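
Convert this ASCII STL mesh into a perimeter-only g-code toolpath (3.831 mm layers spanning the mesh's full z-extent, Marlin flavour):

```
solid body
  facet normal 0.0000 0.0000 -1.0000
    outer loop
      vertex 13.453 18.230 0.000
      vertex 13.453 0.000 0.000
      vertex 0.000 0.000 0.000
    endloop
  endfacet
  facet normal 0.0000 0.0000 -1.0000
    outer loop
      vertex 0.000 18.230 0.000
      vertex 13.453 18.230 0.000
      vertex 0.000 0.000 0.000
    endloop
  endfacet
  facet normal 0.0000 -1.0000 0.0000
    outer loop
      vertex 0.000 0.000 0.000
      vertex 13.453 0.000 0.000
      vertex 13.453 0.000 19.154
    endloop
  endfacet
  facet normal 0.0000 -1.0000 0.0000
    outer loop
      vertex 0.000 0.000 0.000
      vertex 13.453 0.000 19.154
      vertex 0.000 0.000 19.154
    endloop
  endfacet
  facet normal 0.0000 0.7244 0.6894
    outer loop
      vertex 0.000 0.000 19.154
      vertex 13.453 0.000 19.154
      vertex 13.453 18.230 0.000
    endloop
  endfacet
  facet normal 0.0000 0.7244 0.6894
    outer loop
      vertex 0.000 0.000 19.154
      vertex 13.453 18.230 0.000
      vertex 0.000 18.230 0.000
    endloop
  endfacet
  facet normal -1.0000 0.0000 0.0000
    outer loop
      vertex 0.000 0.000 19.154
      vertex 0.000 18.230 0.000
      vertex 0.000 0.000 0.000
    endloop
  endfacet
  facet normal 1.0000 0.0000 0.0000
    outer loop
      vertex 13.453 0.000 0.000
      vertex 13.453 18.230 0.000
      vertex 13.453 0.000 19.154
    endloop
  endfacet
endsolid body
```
; perimeter-only toolpath
G21 ; units = mm
G90 ; absolute positioning
G28 ; home
; layer 1
G0 Z3.831
G0 X0.000 Y0.000
G1 X13.453 Y0.000
G1 X13.453 Y14.584
G1 X0.000 Y14.584
G1 X0.000 Y0.000
; layer 2
G0 Z7.662
G0 X0.000 Y0.000
G1 X13.453 Y0.000
G1 X13.453 Y10.938
G1 X0.000 Y10.938
G1 X0.000 Y0.000
; layer 3
G0 Z11.492
G0 X0.000 Y0.000
G1 X13.453 Y0.000
G1 X13.453 Y7.292
G1 X0.000 Y7.292
G1 X0.000 Y0.000
; layer 4
G0 Z15.323
G0 X0.000 Y0.000
G1 X13.453 Y0.000
G1 X13.453 Y3.646
G1 X0.000 Y3.646
G1 X0.000 Y0.000
M2 ; end

The solid is a wedge (ramp): 13.5 × 18.2 mm base, rising to 19.2 mm along the y=0 edge and sloping linearly to z=0 at y=18.2. Slicing at Δz = 3.831 mm — 5 equal slices spanning the solid's height, so layer i sits at z = i·h/5 — gives 4 non-empty perimeters. Each is a 4-segment closed polygon; G0 lifts to the layer z and rapids to the start vertex, then G1 traces the edges. The cross-section shrinks linearly with z (the slice at the apex is degenerate and omitted).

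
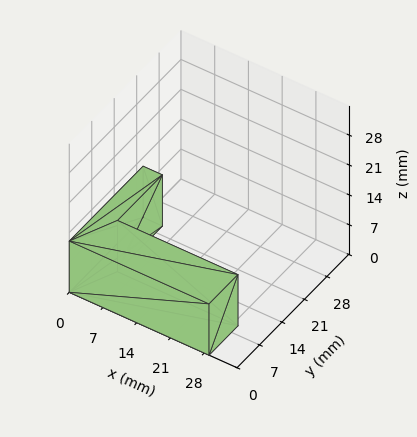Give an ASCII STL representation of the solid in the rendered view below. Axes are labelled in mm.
Reading the render: the shape is an L-shaped prism: outer 29 × 23 mm, arm thicknesses ≈ 9 mm (horizontal) and 4 mm (vertical), extruded 12 mm in z (dimensions read to the nearest mm from the axis ticks). For the STL, each face is triangulated and given an outward normal.

solid part
  facet normal 0.0000 0.0000 -1.0000
    outer loop
      vertex 29.00 9.00 0.00
      vertex 29.00 0.00 0.00
      vertex 0.00 0.00 0.00
    endloop
  endfacet
  facet normal 0.0000 0.0000 -1.0000
    outer loop
      vertex 4.00 9.00 0.00
      vertex 29.00 9.00 0.00
      vertex 0.00 0.00 0.00
    endloop
  endfacet
  facet normal 0.0000 0.0000 -1.0000
    outer loop
      vertex 4.00 23.00 0.00
      vertex 4.00 9.00 0.00
      vertex 0.00 0.00 0.00
    endloop
  endfacet
  facet normal 0.0000 0.0000 -1.0000
    outer loop
      vertex 0.00 23.00 0.00
      vertex 4.00 23.00 0.00
      vertex 0.00 0.00 0.00
    endloop
  endfacet
  facet normal 0.0000 0.0000 1.0000
    outer loop
      vertex 0.00 0.00 12.00
      vertex 29.00 0.00 12.00
      vertex 29.00 9.00 12.00
    endloop
  endfacet
  facet normal 0.0000 0.0000 1.0000
    outer loop
      vertex 0.00 0.00 12.00
      vertex 29.00 9.00 12.00
      vertex 4.00 9.00 12.00
    endloop
  endfacet
  facet normal 0.0000 0.0000 1.0000
    outer loop
      vertex 0.00 0.00 12.00
      vertex 4.00 9.00 12.00
      vertex 4.00 23.00 12.00
    endloop
  endfacet
  facet normal 0.0000 0.0000 1.0000
    outer loop
      vertex 0.00 0.00 12.00
      vertex 4.00 23.00 12.00
      vertex 0.00 23.00 12.00
    endloop
  endfacet
  facet normal 0.0000 -1.0000 0.0000
    outer loop
      vertex 0.00 0.00 0.00
      vertex 29.00 0.00 0.00
      vertex 29.00 0.00 12.00
    endloop
  endfacet
  facet normal 0.0000 -1.0000 0.0000
    outer loop
      vertex 0.00 0.00 0.00
      vertex 29.00 0.00 12.00
      vertex 0.00 0.00 12.00
    endloop
  endfacet
  facet normal 1.0000 0.0000 0.0000
    outer loop
      vertex 29.00 0.00 0.00
      vertex 29.00 9.00 0.00
      vertex 29.00 9.00 12.00
    endloop
  endfacet
  facet normal 1.0000 0.0000 0.0000
    outer loop
      vertex 29.00 0.00 0.00
      vertex 29.00 9.00 12.00
      vertex 29.00 0.00 12.00
    endloop
  endfacet
  facet normal 0.0000 1.0000 0.0000
    outer loop
      vertex 29.00 9.00 0.00
      vertex 4.00 9.00 0.00
      vertex 4.00 9.00 12.00
    endloop
  endfacet
  facet normal 0.0000 1.0000 0.0000
    outer loop
      vertex 29.00 9.00 0.00
      vertex 4.00 9.00 12.00
      vertex 29.00 9.00 12.00
    endloop
  endfacet
  facet normal 1.0000 0.0000 0.0000
    outer loop
      vertex 4.00 9.00 0.00
      vertex 4.00 23.00 0.00
      vertex 4.00 23.00 12.00
    endloop
  endfacet
  facet normal 1.0000 0.0000 0.0000
    outer loop
      vertex 4.00 9.00 0.00
      vertex 4.00 23.00 12.00
      vertex 4.00 9.00 12.00
    endloop
  endfacet
  facet normal 0.0000 1.0000 0.0000
    outer loop
      vertex 4.00 23.00 0.00
      vertex 0.00 23.00 0.00
      vertex 0.00 23.00 12.00
    endloop
  endfacet
  facet normal 0.0000 1.0000 0.0000
    outer loop
      vertex 4.00 23.00 0.00
      vertex 0.00 23.00 12.00
      vertex 4.00 23.00 12.00
    endloop
  endfacet
  facet normal -1.0000 0.0000 0.0000
    outer loop
      vertex 0.00 23.00 0.00
      vertex 0.00 0.00 0.00
      vertex 0.00 0.00 12.00
    endloop
  endfacet
  facet normal -1.0000 0.0000 0.0000
    outer loop
      vertex 0.00 23.00 0.00
      vertex 0.00 0.00 12.00
      vertex 0.00 23.00 12.00
    endloop
  endfacet
endsolid part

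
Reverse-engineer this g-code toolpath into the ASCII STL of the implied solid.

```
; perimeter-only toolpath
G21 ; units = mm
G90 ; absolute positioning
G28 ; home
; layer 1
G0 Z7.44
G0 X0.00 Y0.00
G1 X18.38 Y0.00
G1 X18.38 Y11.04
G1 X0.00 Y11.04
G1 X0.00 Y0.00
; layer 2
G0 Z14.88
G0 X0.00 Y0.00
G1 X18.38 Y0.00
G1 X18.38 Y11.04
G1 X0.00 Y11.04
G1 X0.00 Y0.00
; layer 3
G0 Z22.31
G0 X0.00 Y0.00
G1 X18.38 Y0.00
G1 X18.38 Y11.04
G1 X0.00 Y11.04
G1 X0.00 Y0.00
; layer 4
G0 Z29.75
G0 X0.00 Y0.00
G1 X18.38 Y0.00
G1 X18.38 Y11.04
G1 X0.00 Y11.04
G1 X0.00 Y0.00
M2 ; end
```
solid part
  facet normal 0.0000 0.0000 -1.0000
    outer loop
      vertex 18.38 11.04 0.00
      vertex 18.38 0.00 0.00
      vertex 0.00 0.00 0.00
    endloop
  endfacet
  facet normal 0.0000 0.0000 -1.0000
    outer loop
      vertex 0.00 11.04 0.00
      vertex 18.38 11.04 0.00
      vertex 0.00 0.00 0.00
    endloop
  endfacet
  facet normal 0.0000 0.0000 1.0000
    outer loop
      vertex 0.00 0.00 29.75
      vertex 18.38 0.00 29.75
      vertex 18.38 11.04 29.75
    endloop
  endfacet
  facet normal 0.0000 0.0000 1.0000
    outer loop
      vertex 0.00 0.00 29.75
      vertex 18.38 11.04 29.75
      vertex 0.00 11.04 29.75
    endloop
  endfacet
  facet normal 0.0000 -1.0000 0.0000
    outer loop
      vertex 0.00 0.00 0.00
      vertex 18.38 0.00 0.00
      vertex 18.38 0.00 29.75
    endloop
  endfacet
  facet normal 0.0000 -1.0000 0.0000
    outer loop
      vertex 0.00 0.00 0.00
      vertex 18.38 0.00 29.75
      vertex 0.00 0.00 29.75
    endloop
  endfacet
  facet normal 0.0000 1.0000 0.0000
    outer loop
      vertex 18.38 11.04 29.75
      vertex 18.38 11.04 0.00
      vertex 0.00 11.04 0.00
    endloop
  endfacet
  facet normal 0.0000 1.0000 0.0000
    outer loop
      vertex 0.00 11.04 29.75
      vertex 18.38 11.04 29.75
      vertex 0.00 11.04 0.00
    endloop
  endfacet
  facet normal -1.0000 0.0000 0.0000
    outer loop
      vertex 0.00 11.04 29.75
      vertex 0.00 11.04 0.00
      vertex 0.00 0.00 0.00
    endloop
  endfacet
  facet normal -1.0000 0.0000 0.0000
    outer loop
      vertex 0.00 0.00 29.75
      vertex 0.00 11.04 29.75
      vertex 0.00 0.00 0.00
    endloop
  endfacet
  facet normal 1.0000 0.0000 0.0000
    outer loop
      vertex 18.38 0.00 0.00
      vertex 18.38 11.04 0.00
      vertex 18.38 11.04 29.75
    endloop
  endfacet
  facet normal 1.0000 0.0000 0.0000
    outer loop
      vertex 18.38 0.00 0.00
      vertex 18.38 11.04 29.75
      vertex 18.38 0.00 29.75
    endloop
  endfacet
endsolid part

The G0 Z moves step by Δz≈7.44 mm. Every layer's G1 loop is the same polygon, so the solid is a straight extrusion of it from z=0 to z≈29.8. Closing with flat bottom and top caps and triangulating gives 12 facets — a rectangular box, roughly 18.4 × 11 mm footprint and 29.8 mm tall.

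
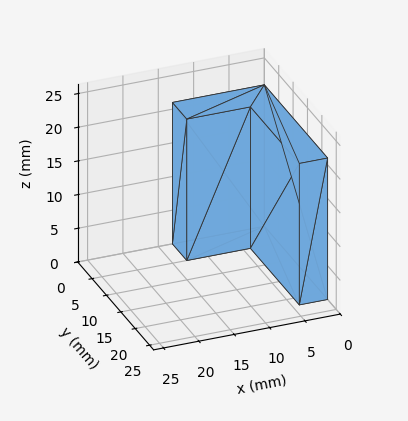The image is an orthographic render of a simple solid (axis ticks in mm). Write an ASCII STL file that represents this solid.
Reading the render: the shape is an L-shaped prism: outer 13 × 22 mm, arm thicknesses ≈ 5 mm (horizontal) and 4 mm (vertical), extruded 21 mm in z (dimensions read to the nearest mm from the axis ticks). For the STL, each face is triangulated and given an outward normal.

solid part
  facet normal 0.0000 0.0000 -1.0000
    outer loop
      vertex 13.0 5.0 0.0
      vertex 13.0 0.0 0.0
      vertex 0.0 0.0 0.0
    endloop
  endfacet
  facet normal 0.0000 0.0000 -1.0000
    outer loop
      vertex 4.0 5.0 0.0
      vertex 13.0 5.0 0.0
      vertex 0.0 0.0 0.0
    endloop
  endfacet
  facet normal 0.0000 0.0000 -1.0000
    outer loop
      vertex 4.0 22.0 0.0
      vertex 4.0 5.0 0.0
      vertex 0.0 0.0 0.0
    endloop
  endfacet
  facet normal 0.0000 0.0000 -1.0000
    outer loop
      vertex 0.0 22.0 0.0
      vertex 4.0 22.0 0.0
      vertex 0.0 0.0 0.0
    endloop
  endfacet
  facet normal 0.0000 0.0000 1.0000
    outer loop
      vertex 0.0 0.0 21.0
      vertex 13.0 0.0 21.0
      vertex 13.0 5.0 21.0
    endloop
  endfacet
  facet normal 0.0000 0.0000 1.0000
    outer loop
      vertex 0.0 0.0 21.0
      vertex 13.0 5.0 21.0
      vertex 4.0 5.0 21.0
    endloop
  endfacet
  facet normal 0.0000 0.0000 1.0000
    outer loop
      vertex 0.0 0.0 21.0
      vertex 4.0 5.0 21.0
      vertex 4.0 22.0 21.0
    endloop
  endfacet
  facet normal 0.0000 0.0000 1.0000
    outer loop
      vertex 0.0 0.0 21.0
      vertex 4.0 22.0 21.0
      vertex 0.0 22.0 21.0
    endloop
  endfacet
  facet normal 0.0000 -1.0000 0.0000
    outer loop
      vertex 0.0 0.0 0.0
      vertex 13.0 0.0 0.0
      vertex 13.0 0.0 21.0
    endloop
  endfacet
  facet normal 0.0000 -1.0000 0.0000
    outer loop
      vertex 0.0 0.0 0.0
      vertex 13.0 0.0 21.0
      vertex 0.0 0.0 21.0
    endloop
  endfacet
  facet normal 1.0000 0.0000 0.0000
    outer loop
      vertex 13.0 0.0 0.0
      vertex 13.0 5.0 0.0
      vertex 13.0 5.0 21.0
    endloop
  endfacet
  facet normal 1.0000 0.0000 0.0000
    outer loop
      vertex 13.0 0.0 0.0
      vertex 13.0 5.0 21.0
      vertex 13.0 0.0 21.0
    endloop
  endfacet
  facet normal 0.0000 1.0000 0.0000
    outer loop
      vertex 13.0 5.0 0.0
      vertex 4.0 5.0 0.0
      vertex 4.0 5.0 21.0
    endloop
  endfacet
  facet normal 0.0000 1.0000 0.0000
    outer loop
      vertex 13.0 5.0 0.0
      vertex 4.0 5.0 21.0
      vertex 13.0 5.0 21.0
    endloop
  endfacet
  facet normal 1.0000 0.0000 0.0000
    outer loop
      vertex 4.0 5.0 0.0
      vertex 4.0 22.0 0.0
      vertex 4.0 22.0 21.0
    endloop
  endfacet
  facet normal 1.0000 0.0000 0.0000
    outer loop
      vertex 4.0 5.0 0.0
      vertex 4.0 22.0 21.0
      vertex 4.0 5.0 21.0
    endloop
  endfacet
  facet normal 0.0000 1.0000 0.0000
    outer loop
      vertex 4.0 22.0 0.0
      vertex 0.0 22.0 0.0
      vertex 0.0 22.0 21.0
    endloop
  endfacet
  facet normal 0.0000 1.0000 0.0000
    outer loop
      vertex 4.0 22.0 0.0
      vertex 0.0 22.0 21.0
      vertex 4.0 22.0 21.0
    endloop
  endfacet
  facet normal -1.0000 0.0000 0.0000
    outer loop
      vertex 0.0 22.0 0.0
      vertex 0.0 0.0 0.0
      vertex 0.0 0.0 21.0
    endloop
  endfacet
  facet normal -1.0000 0.0000 0.0000
    outer loop
      vertex 0.0 22.0 0.0
      vertex 0.0 0.0 21.0
      vertex 0.0 22.0 21.0
    endloop
  endfacet
endsolid part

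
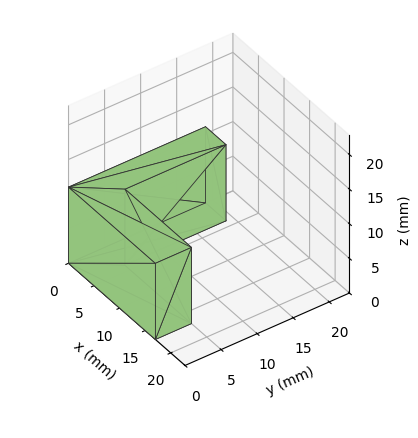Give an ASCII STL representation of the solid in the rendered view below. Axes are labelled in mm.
Reading the render: the shape is an L-shaped prism: outer 17 × 19 mm, arm thicknesses ≈ 5 mm (horizontal) and 4 mm (vertical), extruded 11 mm in z (dimensions read to the nearest mm from the axis ticks). For the STL, each face is triangulated and given an outward normal.

solid part
  facet normal 0.0000 0.0000 -1.0000
    outer loop
      vertex 17.0 5.0 0.0
      vertex 17.0 0.0 0.0
      vertex 0.0 0.0 0.0
    endloop
  endfacet
  facet normal 0.0000 0.0000 -1.0000
    outer loop
      vertex 4.0 5.0 0.0
      vertex 17.0 5.0 0.0
      vertex 0.0 0.0 0.0
    endloop
  endfacet
  facet normal 0.0000 0.0000 -1.0000
    outer loop
      vertex 4.0 19.0 0.0
      vertex 4.0 5.0 0.0
      vertex 0.0 0.0 0.0
    endloop
  endfacet
  facet normal 0.0000 0.0000 -1.0000
    outer loop
      vertex 0.0 19.0 0.0
      vertex 4.0 19.0 0.0
      vertex 0.0 0.0 0.0
    endloop
  endfacet
  facet normal 0.0000 0.0000 1.0000
    outer loop
      vertex 0.0 0.0 11.0
      vertex 17.0 0.0 11.0
      vertex 17.0 5.0 11.0
    endloop
  endfacet
  facet normal 0.0000 0.0000 1.0000
    outer loop
      vertex 0.0 0.0 11.0
      vertex 17.0 5.0 11.0
      vertex 4.0 5.0 11.0
    endloop
  endfacet
  facet normal 0.0000 0.0000 1.0000
    outer loop
      vertex 0.0 0.0 11.0
      vertex 4.0 5.0 11.0
      vertex 4.0 19.0 11.0
    endloop
  endfacet
  facet normal 0.0000 0.0000 1.0000
    outer loop
      vertex 0.0 0.0 11.0
      vertex 4.0 19.0 11.0
      vertex 0.0 19.0 11.0
    endloop
  endfacet
  facet normal 0.0000 -1.0000 0.0000
    outer loop
      vertex 0.0 0.0 0.0
      vertex 17.0 0.0 0.0
      vertex 17.0 0.0 11.0
    endloop
  endfacet
  facet normal 0.0000 -1.0000 0.0000
    outer loop
      vertex 0.0 0.0 0.0
      vertex 17.0 0.0 11.0
      vertex 0.0 0.0 11.0
    endloop
  endfacet
  facet normal 1.0000 0.0000 0.0000
    outer loop
      vertex 17.0 0.0 0.0
      vertex 17.0 5.0 0.0
      vertex 17.0 5.0 11.0
    endloop
  endfacet
  facet normal 1.0000 0.0000 0.0000
    outer loop
      vertex 17.0 0.0 0.0
      vertex 17.0 5.0 11.0
      vertex 17.0 0.0 11.0
    endloop
  endfacet
  facet normal 0.0000 1.0000 0.0000
    outer loop
      vertex 17.0 5.0 0.0
      vertex 4.0 5.0 0.0
      vertex 4.0 5.0 11.0
    endloop
  endfacet
  facet normal 0.0000 1.0000 0.0000
    outer loop
      vertex 17.0 5.0 0.0
      vertex 4.0 5.0 11.0
      vertex 17.0 5.0 11.0
    endloop
  endfacet
  facet normal 1.0000 0.0000 0.0000
    outer loop
      vertex 4.0 5.0 0.0
      vertex 4.0 19.0 0.0
      vertex 4.0 19.0 11.0
    endloop
  endfacet
  facet normal 1.0000 0.0000 0.0000
    outer loop
      vertex 4.0 5.0 0.0
      vertex 4.0 19.0 11.0
      vertex 4.0 5.0 11.0
    endloop
  endfacet
  facet normal 0.0000 1.0000 0.0000
    outer loop
      vertex 4.0 19.0 0.0
      vertex 0.0 19.0 0.0
      vertex 0.0 19.0 11.0
    endloop
  endfacet
  facet normal 0.0000 1.0000 0.0000
    outer loop
      vertex 4.0 19.0 0.0
      vertex 0.0 19.0 11.0
      vertex 4.0 19.0 11.0
    endloop
  endfacet
  facet normal -1.0000 0.0000 0.0000
    outer loop
      vertex 0.0 19.0 0.0
      vertex 0.0 0.0 0.0
      vertex 0.0 0.0 11.0
    endloop
  endfacet
  facet normal -1.0000 0.0000 0.0000
    outer loop
      vertex 0.0 19.0 0.0
      vertex 0.0 0.0 11.0
      vertex 0.0 19.0 11.0
    endloop
  endfacet
endsolid part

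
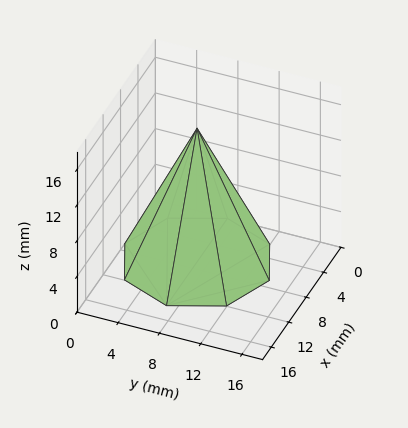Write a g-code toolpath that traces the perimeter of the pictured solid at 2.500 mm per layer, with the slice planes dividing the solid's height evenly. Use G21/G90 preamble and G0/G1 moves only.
Reading the render: the shape is a regular 8-sided pyramid, base circumscribed radius ≈ 7 mm, apex at z ≈ 15 mm (dimensions read to the nearest mm from the axis ticks). For the g-code, the solid's height is divided into equal slices at the stated Δz and each level perimeter traced with G1 moves after a G0 lift.

; perimeter-only toolpath
G21 ; units = mm
G90 ; absolute positioning
G28 ; home
; layer 1
G0 Z2.500
G0 X12.833 Y7.000
G1 X11.125 Y11.125
G1 X7.000 Y12.833
G1 X2.875 Y11.125
G1 X1.167 Y7.000
G1 X2.875 Y2.875
G1 X7.000 Y1.167
G1 X11.125 Y2.875
G1 X12.833 Y7.000
; layer 2
G0 Z5.000
G0 X11.667 Y7.000
G1 X10.300 Y10.300
G1 X7.000 Y11.667
G1 X3.700 Y10.300
G1 X2.333 Y7.000
G1 X3.700 Y3.700
G1 X7.000 Y2.333
G1 X10.300 Y3.700
G1 X11.667 Y7.000
; layer 3
G0 Z7.500
G0 X10.500 Y7.000
G1 X9.475 Y9.475
G1 X7.000 Y10.500
G1 X4.525 Y9.475
G1 X3.500 Y7.000
G1 X4.525 Y4.525
G1 X7.000 Y3.500
G1 X9.475 Y4.525
G1 X10.500 Y7.000
; layer 4
G0 Z10.000
G0 X9.333 Y7.000
G1 X8.650 Y8.650
G1 X7.000 Y9.333
G1 X5.350 Y8.650
G1 X4.667 Y7.000
G1 X5.350 Y5.350
G1 X7.000 Y4.667
G1 X8.650 Y5.350
G1 X9.333 Y7.000
; layer 5
G0 Z12.500
G0 X8.167 Y7.000
G1 X7.825 Y7.825
G1 X7.000 Y8.167
G1 X6.175 Y7.825
G1 X5.833 Y7.000
G1 X6.175 Y6.175
G1 X7.000 Y5.833
G1 X7.825 Y6.175
G1 X8.167 Y7.000
M2 ; end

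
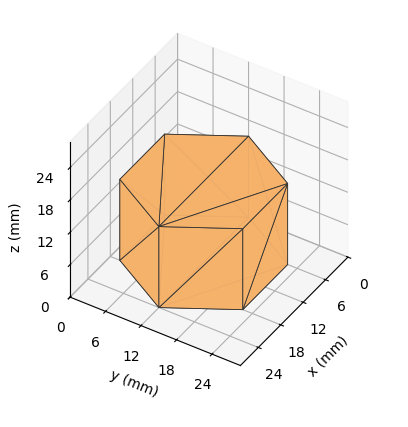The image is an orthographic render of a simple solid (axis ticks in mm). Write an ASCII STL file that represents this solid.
Reading the render: the shape is a regular 6-sided prism (a cylinder approximated with 6 flat sides), circumscribed radius ≈ 12 mm, height ≈ 15 mm (dimensions read to the nearest mm from the axis ticks). For the STL, each face is triangulated and given an outward normal.

solid part
  facet normal 0.0000 0.0000 -1.0000
    outer loop
      vertex 6.000 22.392 0.000
      vertex 18.000 22.392 0.000
      vertex 24.000 12.000 0.000
    endloop
  endfacet
  facet normal 0.0000 0.0000 -1.0000
    outer loop
      vertex 0.000 12.000 0.000
      vertex 6.000 22.392 0.000
      vertex 24.000 12.000 0.000
    endloop
  endfacet
  facet normal 0.0000 0.0000 -1.0000
    outer loop
      vertex 6.000 1.608 0.000
      vertex 0.000 12.000 0.000
      vertex 24.000 12.000 0.000
    endloop
  endfacet
  facet normal 0.0000 0.0000 -1.0000
    outer loop
      vertex 18.000 1.608 0.000
      vertex 6.000 1.608 0.000
      vertex 24.000 12.000 0.000
    endloop
  endfacet
  facet normal 0.0000 0.0000 1.0000
    outer loop
      vertex 24.000 12.000 15.000
      vertex 18.000 22.392 15.000
      vertex 6.000 22.392 15.000
    endloop
  endfacet
  facet normal 0.0000 0.0000 1.0000
    outer loop
      vertex 24.000 12.000 15.000
      vertex 6.000 22.392 15.000
      vertex 0.000 12.000 15.000
    endloop
  endfacet
  facet normal 0.0000 0.0000 1.0000
    outer loop
      vertex 24.000 12.000 15.000
      vertex 0.000 12.000 15.000
      vertex 6.000 1.608 15.000
    endloop
  endfacet
  facet normal 0.0000 0.0000 1.0000
    outer loop
      vertex 24.000 12.000 15.000
      vertex 6.000 1.608 15.000
      vertex 18.000 1.608 15.000
    endloop
  endfacet
  facet normal 0.8660 0.5000 0.0000
    outer loop
      vertex 24.000 12.000 0.000
      vertex 18.000 22.392 0.000
      vertex 18.000 22.392 15.000
    endloop
  endfacet
  facet normal 0.8660 0.5000 0.0000
    outer loop
      vertex 24.000 12.000 0.000
      vertex 18.000 22.392 15.000
      vertex 24.000 12.000 15.000
    endloop
  endfacet
  facet normal 0.0000 1.0000 0.0000
    outer loop
      vertex 18.000 22.392 0.000
      vertex 6.000 22.392 0.000
      vertex 6.000 22.392 15.000
    endloop
  endfacet
  facet normal 0.0000 1.0000 0.0000
    outer loop
      vertex 18.000 22.392 0.000
      vertex 6.000 22.392 15.000
      vertex 18.000 22.392 15.000
    endloop
  endfacet
  facet normal -0.8660 0.5000 0.0000
    outer loop
      vertex 6.000 22.392 0.000
      vertex 0.000 12.000 0.000
      vertex 0.000 12.000 15.000
    endloop
  endfacet
  facet normal -0.8660 0.5000 0.0000
    outer loop
      vertex 6.000 22.392 0.000
      vertex 0.000 12.000 15.000
      vertex 6.000 22.392 15.000
    endloop
  endfacet
  facet normal -0.8660 -0.5000 0.0000
    outer loop
      vertex 0.000 12.000 0.000
      vertex 6.000 1.608 0.000
      vertex 6.000 1.608 15.000
    endloop
  endfacet
  facet normal -0.8660 -0.5000 0.0000
    outer loop
      vertex 0.000 12.000 0.000
      vertex 6.000 1.608 15.000
      vertex 0.000 12.000 15.000
    endloop
  endfacet
  facet normal 0.0000 -1.0000 0.0000
    outer loop
      vertex 6.000 1.608 0.000
      vertex 18.000 1.608 0.000
      vertex 18.000 1.608 15.000
    endloop
  endfacet
  facet normal 0.0000 -1.0000 0.0000
    outer loop
      vertex 6.000 1.608 0.000
      vertex 18.000 1.608 15.000
      vertex 6.000 1.608 15.000
    endloop
  endfacet
  facet normal 0.8660 -0.5000 0.0000
    outer loop
      vertex 18.000 1.608 0.000
      vertex 24.000 12.000 0.000
      vertex 24.000 12.000 15.000
    endloop
  endfacet
  facet normal 0.8660 -0.5000 0.0000
    outer loop
      vertex 18.000 1.608 0.000
      vertex 24.000 12.000 15.000
      vertex 18.000 1.608 15.000
    endloop
  endfacet
endsolid part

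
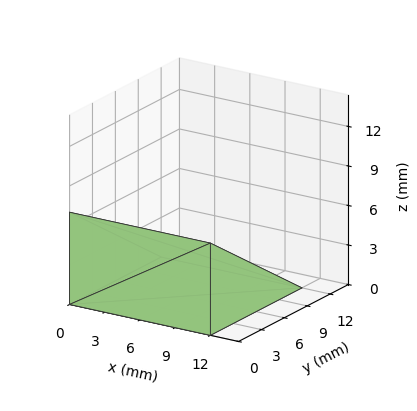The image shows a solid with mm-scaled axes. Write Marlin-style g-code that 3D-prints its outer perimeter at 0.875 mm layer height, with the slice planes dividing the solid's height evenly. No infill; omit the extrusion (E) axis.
Reading the render: the shape is a wedge (ramp): 12 × 12 mm base, rising to 7 mm along the y=0 edge and sloping linearly to z=0 at y=12 (dimensions read to the nearest mm from the axis ticks). For the g-code, the solid's height is divided into equal slices at the stated Δz and each level perimeter traced with G1 moves after a G0 lift.

; perimeter-only toolpath
G21 ; units = mm
G90 ; absolute positioning
G28 ; home
; layer 1
G0 Z0.875
G0 X0.000 Y0.000
G1 X12.000 Y0.000
G1 X12.000 Y10.500
G1 X0.000 Y10.500
G1 X0.000 Y0.000
; layer 2
G0 Z1.750
G0 X0.000 Y0.000
G1 X12.000 Y0.000
G1 X12.000 Y9.000
G1 X0.000 Y9.000
G1 X0.000 Y0.000
; layer 3
G0 Z2.625
G0 X0.000 Y0.000
G1 X12.000 Y0.000
G1 X12.000 Y7.500
G1 X0.000 Y7.500
G1 X0.000 Y0.000
; layer 4
G0 Z3.500
G0 X0.000 Y0.000
G1 X12.000 Y0.000
G1 X12.000 Y6.000
G1 X0.000 Y6.000
G1 X0.000 Y0.000
; layer 5
G0 Z4.375
G0 X0.000 Y0.000
G1 X12.000 Y0.000
G1 X12.000 Y4.500
G1 X0.000 Y4.500
G1 X0.000 Y0.000
; layer 6
G0 Z5.250
G0 X0.000 Y0.000
G1 X12.000 Y0.000
G1 X12.000 Y3.000
G1 X0.000 Y3.000
G1 X0.000 Y0.000
; layer 7
G0 Z6.125
G0 X0.000 Y0.000
G1 X12.000 Y0.000
G1 X12.000 Y1.500
G1 X0.000 Y1.500
G1 X0.000 Y0.000
M2 ; end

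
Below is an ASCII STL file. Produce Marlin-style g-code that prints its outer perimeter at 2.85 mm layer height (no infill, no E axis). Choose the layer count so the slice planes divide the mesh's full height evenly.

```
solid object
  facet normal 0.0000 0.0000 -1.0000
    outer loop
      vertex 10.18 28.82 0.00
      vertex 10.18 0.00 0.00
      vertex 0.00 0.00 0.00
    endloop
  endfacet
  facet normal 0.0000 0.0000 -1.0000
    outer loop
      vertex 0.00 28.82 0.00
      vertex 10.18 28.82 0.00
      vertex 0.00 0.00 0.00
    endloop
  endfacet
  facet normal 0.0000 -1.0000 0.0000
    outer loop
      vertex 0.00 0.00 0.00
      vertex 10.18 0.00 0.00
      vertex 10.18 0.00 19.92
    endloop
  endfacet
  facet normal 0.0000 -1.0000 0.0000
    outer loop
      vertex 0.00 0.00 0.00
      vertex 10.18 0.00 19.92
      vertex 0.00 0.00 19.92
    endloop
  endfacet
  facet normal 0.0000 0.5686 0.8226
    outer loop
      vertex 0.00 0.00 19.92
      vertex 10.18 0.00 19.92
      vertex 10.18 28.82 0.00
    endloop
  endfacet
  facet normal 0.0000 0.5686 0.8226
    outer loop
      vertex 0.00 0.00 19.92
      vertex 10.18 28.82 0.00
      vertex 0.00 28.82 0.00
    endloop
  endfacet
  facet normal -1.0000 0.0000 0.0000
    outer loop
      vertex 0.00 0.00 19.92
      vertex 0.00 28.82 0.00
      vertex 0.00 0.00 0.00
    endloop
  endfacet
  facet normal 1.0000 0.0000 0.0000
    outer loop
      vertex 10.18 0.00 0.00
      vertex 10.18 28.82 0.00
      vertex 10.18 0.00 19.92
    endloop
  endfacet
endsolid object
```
; perimeter-only toolpath
G21 ; units = mm
G90 ; absolute positioning
G28 ; home
; layer 1
G0 Z2.85
G0 X0.00 Y0.00
G1 X10.18 Y0.00
G1 X10.18 Y24.70
G1 X0.00 Y24.70
G1 X0.00 Y0.00
; layer 2
G0 Z5.69
G0 X0.00 Y0.00
G1 X10.18 Y0.00
G1 X10.18 Y20.59
G1 X0.00 Y20.59
G1 X0.00 Y0.00
; layer 3
G0 Z8.54
G0 X0.00 Y0.00
G1 X10.18 Y0.00
G1 X10.18 Y16.47
G1 X0.00 Y16.47
G1 X0.00 Y0.00
; layer 4
G0 Z11.38
G0 X0.00 Y0.00
G1 X10.18 Y0.00
G1 X10.18 Y12.35
G1 X0.00 Y12.35
G1 X0.00 Y0.00
; layer 5
G0 Z14.23
G0 X0.00 Y0.00
G1 X10.18 Y0.00
G1 X10.18 Y8.23
G1 X0.00 Y8.23
G1 X0.00 Y0.00
; layer 6
G0 Z17.07
G0 X0.00 Y0.00
G1 X10.18 Y0.00
G1 X10.18 Y4.12
G1 X0.00 Y4.12
G1 X0.00 Y0.00
M2 ; end

The solid is a wedge (ramp): 10.2 × 28.8 mm base, rising to 19.9 mm along the y=0 edge and sloping linearly to z=0 at y=28.8. Slicing at Δz = 2.85 mm — 7 equal slices spanning the solid's height, so layer i sits at z = i·h/7 — gives 6 non-empty perimeters. Each is a 4-segment closed polygon; G0 lifts to the layer z and rapids to the start vertex, then G1 traces the edges. The cross-section shrinks linearly with z (the slice at the apex is degenerate and omitted).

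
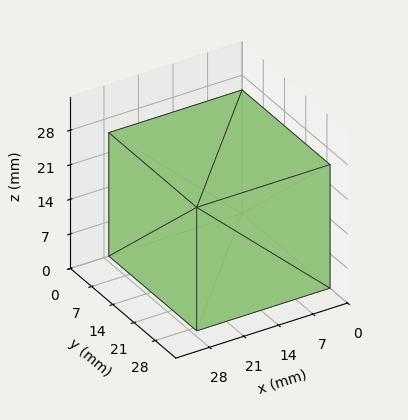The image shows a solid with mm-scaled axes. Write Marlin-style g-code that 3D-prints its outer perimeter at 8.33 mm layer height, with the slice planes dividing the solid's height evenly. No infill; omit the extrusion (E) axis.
Reading the render: the shape is a rectangular box, roughly 27 × 29 mm footprint and 25 mm tall (dimensions read to the nearest mm from the axis ticks). For the g-code, the solid's height is divided into equal slices at the stated Δz and each level perimeter traced with G1 moves after a G0 lift.

; perimeter-only toolpath
G21 ; units = mm
G90 ; absolute positioning
G28 ; home
; layer 1
G0 Z8.33
G0 X0.00 Y0.00
G1 X27.00 Y0.00
G1 X27.00 Y29.00
G1 X0.00 Y29.00
G1 X0.00 Y0.00
; layer 2
G0 Z16.67
G0 X0.00 Y0.00
G1 X27.00 Y0.00
G1 X27.00 Y29.00
G1 X0.00 Y29.00
G1 X0.00 Y0.00
; layer 3
G0 Z25.00
G0 X0.00 Y0.00
G1 X27.00 Y0.00
G1 X27.00 Y29.00
G1 X0.00 Y29.00
G1 X0.00 Y0.00
M2 ; end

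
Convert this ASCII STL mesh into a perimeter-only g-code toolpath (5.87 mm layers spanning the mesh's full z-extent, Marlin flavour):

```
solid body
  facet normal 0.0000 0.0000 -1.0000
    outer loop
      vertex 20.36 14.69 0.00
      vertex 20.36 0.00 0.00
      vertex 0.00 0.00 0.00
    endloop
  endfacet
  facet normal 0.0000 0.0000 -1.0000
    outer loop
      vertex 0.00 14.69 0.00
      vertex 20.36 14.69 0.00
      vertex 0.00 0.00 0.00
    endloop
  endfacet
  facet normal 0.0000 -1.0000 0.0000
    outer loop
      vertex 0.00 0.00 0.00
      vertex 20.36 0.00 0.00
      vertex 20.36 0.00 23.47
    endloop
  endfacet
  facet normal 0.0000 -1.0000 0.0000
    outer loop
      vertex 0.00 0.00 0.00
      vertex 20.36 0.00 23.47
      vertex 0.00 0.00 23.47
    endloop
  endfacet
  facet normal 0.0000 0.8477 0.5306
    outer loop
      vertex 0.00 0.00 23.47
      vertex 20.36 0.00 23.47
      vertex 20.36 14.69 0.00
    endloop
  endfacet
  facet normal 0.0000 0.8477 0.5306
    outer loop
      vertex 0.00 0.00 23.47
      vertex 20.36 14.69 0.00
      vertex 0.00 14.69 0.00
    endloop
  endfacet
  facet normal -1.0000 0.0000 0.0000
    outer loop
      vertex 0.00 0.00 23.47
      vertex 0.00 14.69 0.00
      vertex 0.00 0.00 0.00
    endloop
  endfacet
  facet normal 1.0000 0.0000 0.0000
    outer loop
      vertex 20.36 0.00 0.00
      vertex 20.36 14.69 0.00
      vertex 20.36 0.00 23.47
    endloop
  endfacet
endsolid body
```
; perimeter-only toolpath
G21 ; units = mm
G90 ; absolute positioning
G28 ; home
; layer 1
G0 Z5.87
G0 X0.00 Y0.00
G1 X20.36 Y0.00
G1 X20.36 Y11.02
G1 X0.00 Y11.02
G1 X0.00 Y0.00
; layer 2
G0 Z11.73
G0 X0.00 Y0.00
G1 X20.36 Y0.00
G1 X20.36 Y7.34
G1 X0.00 Y7.34
G1 X0.00 Y0.00
; layer 3
G0 Z17.60
G0 X0.00 Y0.00
G1 X20.36 Y0.00
G1 X20.36 Y3.67
G1 X0.00 Y3.67
G1 X0.00 Y0.00
M2 ; end

The solid is a wedge (ramp): 20.4 × 14.7 mm base, rising to 23.5 mm along the y=0 edge and sloping linearly to z=0 at y=14.7. Slicing at Δz = 5.87 mm — 4 equal slices spanning the solid's height, so layer i sits at z = i·h/4 — gives 3 non-empty perimeters. Each is a 4-segment closed polygon; G0 lifts to the layer z and rapids to the start vertex, then G1 traces the edges. The cross-section shrinks linearly with z (the slice at the apex is degenerate and omitted).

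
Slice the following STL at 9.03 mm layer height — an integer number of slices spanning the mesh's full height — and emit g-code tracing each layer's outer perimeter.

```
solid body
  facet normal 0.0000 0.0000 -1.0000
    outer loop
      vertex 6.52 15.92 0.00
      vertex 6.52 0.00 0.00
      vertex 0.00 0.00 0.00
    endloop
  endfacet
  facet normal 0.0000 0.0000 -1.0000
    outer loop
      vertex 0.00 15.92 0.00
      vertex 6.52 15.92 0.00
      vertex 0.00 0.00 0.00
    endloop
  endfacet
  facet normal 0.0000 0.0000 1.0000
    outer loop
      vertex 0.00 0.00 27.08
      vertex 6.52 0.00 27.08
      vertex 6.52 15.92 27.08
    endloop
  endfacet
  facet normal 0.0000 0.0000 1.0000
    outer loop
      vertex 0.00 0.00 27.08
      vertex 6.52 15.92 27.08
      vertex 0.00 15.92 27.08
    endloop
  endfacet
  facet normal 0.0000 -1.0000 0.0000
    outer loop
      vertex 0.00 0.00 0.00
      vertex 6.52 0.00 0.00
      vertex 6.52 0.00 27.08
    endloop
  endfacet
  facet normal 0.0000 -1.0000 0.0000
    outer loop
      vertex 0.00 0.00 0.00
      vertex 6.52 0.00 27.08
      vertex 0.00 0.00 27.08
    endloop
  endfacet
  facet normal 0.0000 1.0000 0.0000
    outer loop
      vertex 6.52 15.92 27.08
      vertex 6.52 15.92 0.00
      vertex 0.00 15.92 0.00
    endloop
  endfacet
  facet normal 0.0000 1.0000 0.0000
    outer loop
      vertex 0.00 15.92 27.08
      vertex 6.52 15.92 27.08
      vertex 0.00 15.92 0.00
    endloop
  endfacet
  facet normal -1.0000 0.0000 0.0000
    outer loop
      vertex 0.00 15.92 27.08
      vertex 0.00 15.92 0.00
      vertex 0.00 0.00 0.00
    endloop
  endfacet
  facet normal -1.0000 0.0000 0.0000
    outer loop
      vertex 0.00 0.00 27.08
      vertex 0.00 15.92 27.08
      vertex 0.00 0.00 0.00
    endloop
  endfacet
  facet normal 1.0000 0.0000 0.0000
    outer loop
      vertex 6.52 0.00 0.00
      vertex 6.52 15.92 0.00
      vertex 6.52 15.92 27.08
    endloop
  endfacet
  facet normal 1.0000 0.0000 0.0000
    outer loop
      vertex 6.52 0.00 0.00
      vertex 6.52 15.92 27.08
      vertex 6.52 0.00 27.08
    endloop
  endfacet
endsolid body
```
; perimeter-only toolpath
G21 ; units = mm
G90 ; absolute positioning
G28 ; home
; layer 1
G0 Z9.03
G0 X0.00 Y0.00
G1 X6.52 Y0.00
G1 X6.52 Y15.92
G1 X0.00 Y15.92
G1 X0.00 Y0.00
; layer 2
G0 Z18.05
G0 X0.00 Y0.00
G1 X6.52 Y0.00
G1 X6.52 Y15.92
G1 X0.00 Y15.92
G1 X0.00 Y0.00
; layer 3
G0 Z27.08
G0 X0.00 Y0.00
G1 X6.52 Y0.00
G1 X6.52 Y15.92
G1 X0.00 Y15.92
G1 X0.00 Y0.00
M2 ; end

The solid is a rectangular box, roughly 6.52 × 15.9 mm footprint and 27.1 mm tall. Slicing at Δz = 9.03 mm — 3 equal slices spanning the solid's height, so layer i sits at z = i·h/3 — gives 3 non-empty perimeters. Each is a 4-segment closed polygon; G0 lifts to the layer z and rapids to the start vertex, then G1 traces the edges.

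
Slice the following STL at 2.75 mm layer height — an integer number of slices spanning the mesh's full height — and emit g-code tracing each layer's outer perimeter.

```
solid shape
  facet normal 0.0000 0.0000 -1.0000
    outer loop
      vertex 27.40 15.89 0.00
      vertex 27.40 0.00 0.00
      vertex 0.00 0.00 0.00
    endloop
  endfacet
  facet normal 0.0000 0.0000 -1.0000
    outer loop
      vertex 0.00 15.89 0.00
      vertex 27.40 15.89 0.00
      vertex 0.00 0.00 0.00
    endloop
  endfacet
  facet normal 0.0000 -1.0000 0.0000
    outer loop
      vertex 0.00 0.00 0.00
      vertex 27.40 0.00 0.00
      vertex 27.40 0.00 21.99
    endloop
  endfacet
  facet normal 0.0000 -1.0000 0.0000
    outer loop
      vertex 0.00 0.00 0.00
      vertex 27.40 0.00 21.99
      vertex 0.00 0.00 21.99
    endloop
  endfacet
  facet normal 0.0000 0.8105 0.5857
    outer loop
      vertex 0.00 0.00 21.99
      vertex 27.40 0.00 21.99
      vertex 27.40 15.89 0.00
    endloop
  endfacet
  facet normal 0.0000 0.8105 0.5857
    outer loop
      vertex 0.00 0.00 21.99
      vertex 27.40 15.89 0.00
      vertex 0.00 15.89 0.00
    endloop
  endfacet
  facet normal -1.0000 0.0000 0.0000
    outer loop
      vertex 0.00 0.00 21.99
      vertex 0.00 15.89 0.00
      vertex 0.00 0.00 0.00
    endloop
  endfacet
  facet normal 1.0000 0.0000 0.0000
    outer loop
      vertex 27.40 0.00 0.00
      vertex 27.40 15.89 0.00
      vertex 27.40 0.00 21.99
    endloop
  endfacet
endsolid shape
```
; perimeter-only toolpath
G21 ; units = mm
G90 ; absolute positioning
G28 ; home
; layer 1
G0 Z2.75
G0 X0.00 Y0.00
G1 X27.40 Y0.00
G1 X27.40 Y13.90
G1 X0.00 Y13.90
G1 X0.00 Y0.00
; layer 2
G0 Z5.50
G0 X0.00 Y0.00
G1 X27.40 Y0.00
G1 X27.40 Y11.92
G1 X0.00 Y11.92
G1 X0.00 Y0.00
; layer 3
G0 Z8.25
G0 X0.00 Y0.00
G1 X27.40 Y0.00
G1 X27.40 Y9.93
G1 X0.00 Y9.93
G1 X0.00 Y0.00
; layer 4
G0 Z10.99
G0 X0.00 Y0.00
G1 X27.40 Y0.00
G1 X27.40 Y7.95
G1 X0.00 Y7.95
G1 X0.00 Y0.00
; layer 5
G0 Z13.74
G0 X0.00 Y0.00
G1 X27.40 Y0.00
G1 X27.40 Y5.96
G1 X0.00 Y5.96
G1 X0.00 Y0.00
; layer 6
G0 Z16.49
G0 X0.00 Y0.00
G1 X27.40 Y0.00
G1 X27.40 Y3.97
G1 X0.00 Y3.97
G1 X0.00 Y0.00
; layer 7
G0 Z19.24
G0 X0.00 Y0.00
G1 X27.40 Y0.00
G1 X27.40 Y1.99
G1 X0.00 Y1.99
G1 X0.00 Y0.00
M2 ; end

The solid is a wedge (ramp): 27.4 × 15.9 mm base, rising to 22 mm along the y=0 edge and sloping linearly to z=0 at y=15.9. Slicing at Δz = 2.75 mm — 8 equal slices spanning the solid's height, so layer i sits at z = i·h/8 — gives 7 non-empty perimeters. Each is a 4-segment closed polygon; G0 lifts to the layer z and rapids to the start vertex, then G1 traces the edges. The cross-section shrinks linearly with z (the slice at the apex is degenerate and omitted).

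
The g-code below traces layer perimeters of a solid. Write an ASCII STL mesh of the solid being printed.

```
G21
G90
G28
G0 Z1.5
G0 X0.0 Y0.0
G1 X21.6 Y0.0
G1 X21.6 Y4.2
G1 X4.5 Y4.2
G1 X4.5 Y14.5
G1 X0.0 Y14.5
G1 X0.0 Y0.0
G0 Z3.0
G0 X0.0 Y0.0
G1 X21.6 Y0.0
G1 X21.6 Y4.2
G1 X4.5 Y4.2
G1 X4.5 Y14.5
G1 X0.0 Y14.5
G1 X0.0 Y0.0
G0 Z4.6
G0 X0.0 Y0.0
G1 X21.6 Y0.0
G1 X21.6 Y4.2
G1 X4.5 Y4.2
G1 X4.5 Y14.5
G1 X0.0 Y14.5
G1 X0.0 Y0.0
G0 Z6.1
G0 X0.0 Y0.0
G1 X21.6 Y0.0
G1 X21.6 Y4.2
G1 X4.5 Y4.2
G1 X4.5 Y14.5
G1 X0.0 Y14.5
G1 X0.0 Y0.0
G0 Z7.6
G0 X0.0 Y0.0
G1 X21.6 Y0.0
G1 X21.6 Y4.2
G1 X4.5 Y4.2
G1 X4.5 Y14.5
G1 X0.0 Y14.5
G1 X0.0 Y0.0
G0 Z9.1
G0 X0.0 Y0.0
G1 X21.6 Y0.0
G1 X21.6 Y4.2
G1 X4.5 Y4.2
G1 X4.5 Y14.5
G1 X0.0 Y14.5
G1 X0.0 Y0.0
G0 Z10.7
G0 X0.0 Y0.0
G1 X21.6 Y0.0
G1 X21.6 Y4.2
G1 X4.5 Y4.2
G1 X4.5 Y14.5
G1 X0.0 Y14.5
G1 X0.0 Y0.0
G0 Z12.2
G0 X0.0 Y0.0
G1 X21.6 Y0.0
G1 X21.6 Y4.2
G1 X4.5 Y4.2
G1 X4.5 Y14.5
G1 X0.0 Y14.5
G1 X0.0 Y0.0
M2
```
solid part
  facet normal 0.0000 0.0000 -1.0000
    outer loop
      vertex 21.6 4.2 0.0
      vertex 21.6 0.0 0.0
      vertex 0.0 0.0 0.0
    endloop
  endfacet
  facet normal 0.0000 0.0000 -1.0000
    outer loop
      vertex 4.5 4.2 0.0
      vertex 21.6 4.2 0.0
      vertex 0.0 0.0 0.0
    endloop
  endfacet
  facet normal 0.0000 0.0000 -1.0000
    outer loop
      vertex 4.5 14.5 0.0
      vertex 4.5 4.2 0.0
      vertex 0.0 0.0 0.0
    endloop
  endfacet
  facet normal 0.0000 0.0000 -1.0000
    outer loop
      vertex 0.0 14.5 0.0
      vertex 4.5 14.5 0.0
      vertex 0.0 0.0 0.0
    endloop
  endfacet
  facet normal 0.0000 0.0000 1.0000
    outer loop
      vertex 0.0 0.0 12.2
      vertex 21.6 0.0 12.2
      vertex 21.6 4.2 12.2
    endloop
  endfacet
  facet normal 0.0000 0.0000 1.0000
    outer loop
      vertex 0.0 0.0 12.2
      vertex 21.6 4.2 12.2
      vertex 4.5 4.2 12.2
    endloop
  endfacet
  facet normal 0.0000 0.0000 1.0000
    outer loop
      vertex 0.0 0.0 12.2
      vertex 4.5 4.2 12.2
      vertex 4.5 14.5 12.2
    endloop
  endfacet
  facet normal 0.0000 0.0000 1.0000
    outer loop
      vertex 0.0 0.0 12.2
      vertex 4.5 14.5 12.2
      vertex 0.0 14.5 12.2
    endloop
  endfacet
  facet normal 0.0000 -1.0000 0.0000
    outer loop
      vertex 0.0 0.0 0.0
      vertex 21.6 0.0 0.0
      vertex 21.6 0.0 12.2
    endloop
  endfacet
  facet normal 0.0000 -1.0000 0.0000
    outer loop
      vertex 0.0 0.0 0.0
      vertex 21.6 0.0 12.2
      vertex 0.0 0.0 12.2
    endloop
  endfacet
  facet normal 1.0000 0.0000 0.0000
    outer loop
      vertex 21.6 0.0 0.0
      vertex 21.6 4.2 0.0
      vertex 21.6 4.2 12.2
    endloop
  endfacet
  facet normal 1.0000 0.0000 0.0000
    outer loop
      vertex 21.6 0.0 0.0
      vertex 21.6 4.2 12.2
      vertex 21.6 0.0 12.2
    endloop
  endfacet
  facet normal 0.0000 1.0000 0.0000
    outer loop
      vertex 21.6 4.2 0.0
      vertex 4.5 4.2 0.0
      vertex 4.5 4.2 12.2
    endloop
  endfacet
  facet normal 0.0000 1.0000 0.0000
    outer loop
      vertex 21.6 4.2 0.0
      vertex 4.5 4.2 12.2
      vertex 21.6 4.2 12.2
    endloop
  endfacet
  facet normal 1.0000 0.0000 0.0000
    outer loop
      vertex 4.5 4.2 0.0
      vertex 4.5 14.5 0.0
      vertex 4.5 14.5 12.2
    endloop
  endfacet
  facet normal 1.0000 0.0000 0.0000
    outer loop
      vertex 4.5 4.2 0.0
      vertex 4.5 14.5 12.2
      vertex 4.5 4.2 12.2
    endloop
  endfacet
  facet normal 0.0000 1.0000 0.0000
    outer loop
      vertex 4.5 14.5 0.0
      vertex 0.0 14.5 0.0
      vertex 0.0 14.5 12.2
    endloop
  endfacet
  facet normal 0.0000 1.0000 0.0000
    outer loop
      vertex 4.5 14.5 0.0
      vertex 0.0 14.5 12.2
      vertex 4.5 14.5 12.2
    endloop
  endfacet
  facet normal -1.0000 0.0000 0.0000
    outer loop
      vertex 0.0 14.5 0.0
      vertex 0.0 0.0 0.0
      vertex 0.0 0.0 12.2
    endloop
  endfacet
  facet normal -1.0000 0.0000 0.0000
    outer loop
      vertex 0.0 14.5 0.0
      vertex 0.0 0.0 12.2
      vertex 0.0 14.5 12.2
    endloop
  endfacet
endsolid part

The G0 Z moves step by Δz≈1.5 mm. Every layer's G1 loop is the same polygon, so the solid is a straight extrusion of it from z=0 to z≈12.2. Closing with flat bottom and top caps and triangulating gives 20 facets — an L-shaped prism: outer 21.6 × 14.5 mm, arm thicknesses ≈ 4.2 mm (horizontal) and 4.5 mm (vertical), extruded 12.2 mm in z.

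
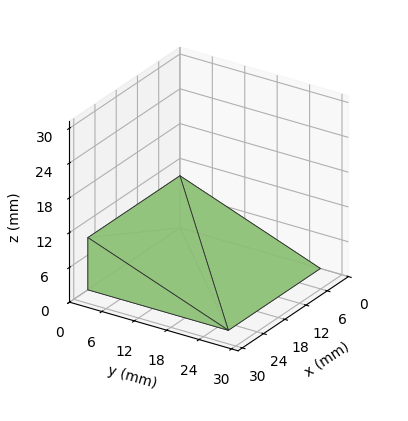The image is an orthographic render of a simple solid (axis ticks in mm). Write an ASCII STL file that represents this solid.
Reading the render: the shape is a wedge (ramp): 26 × 26 mm base, rising to 9 mm along the y=0 edge and sloping linearly to z=0 at y=26 (dimensions read to the nearest mm from the axis ticks). For the STL, each face is triangulated and given an outward normal.

solid part
  facet normal 0.0000 0.0000 -1.0000
    outer loop
      vertex 26.0 26.0 0.0
      vertex 26.0 0.0 0.0
      vertex 0.0 0.0 0.0
    endloop
  endfacet
  facet normal 0.0000 0.0000 -1.0000
    outer loop
      vertex 0.0 26.0 0.0
      vertex 26.0 26.0 0.0
      vertex 0.0 0.0 0.0
    endloop
  endfacet
  facet normal 0.0000 -1.0000 0.0000
    outer loop
      vertex 0.0 0.0 0.0
      vertex 26.0 0.0 0.0
      vertex 26.0 0.0 9.0
    endloop
  endfacet
  facet normal 0.0000 -1.0000 0.0000
    outer loop
      vertex 0.0 0.0 0.0
      vertex 26.0 0.0 9.0
      vertex 0.0 0.0 9.0
    endloop
  endfacet
  facet normal 0.0000 0.3271 0.9450
    outer loop
      vertex 0.0 0.0 9.0
      vertex 26.0 0.0 9.0
      vertex 26.0 26.0 0.0
    endloop
  endfacet
  facet normal 0.0000 0.3271 0.9450
    outer loop
      vertex 0.0 0.0 9.0
      vertex 26.0 26.0 0.0
      vertex 0.0 26.0 0.0
    endloop
  endfacet
  facet normal -1.0000 0.0000 0.0000
    outer loop
      vertex 0.0 0.0 9.0
      vertex 0.0 26.0 0.0
      vertex 0.0 0.0 0.0
    endloop
  endfacet
  facet normal 1.0000 0.0000 0.0000
    outer loop
      vertex 26.0 0.0 0.0
      vertex 26.0 26.0 0.0
      vertex 26.0 0.0 9.0
    endloop
  endfacet
endsolid part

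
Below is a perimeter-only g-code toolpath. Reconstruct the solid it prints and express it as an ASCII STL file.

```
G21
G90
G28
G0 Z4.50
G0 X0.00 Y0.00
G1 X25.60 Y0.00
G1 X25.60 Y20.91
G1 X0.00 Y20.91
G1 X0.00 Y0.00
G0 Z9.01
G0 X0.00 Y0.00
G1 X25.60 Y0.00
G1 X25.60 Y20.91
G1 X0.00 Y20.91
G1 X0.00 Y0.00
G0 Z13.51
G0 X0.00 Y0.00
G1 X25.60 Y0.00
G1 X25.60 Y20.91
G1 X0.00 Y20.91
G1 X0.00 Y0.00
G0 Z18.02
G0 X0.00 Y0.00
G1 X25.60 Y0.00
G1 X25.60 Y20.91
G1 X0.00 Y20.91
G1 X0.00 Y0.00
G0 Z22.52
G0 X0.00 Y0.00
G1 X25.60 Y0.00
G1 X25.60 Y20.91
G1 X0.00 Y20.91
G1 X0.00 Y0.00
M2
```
solid part
  facet normal 0.0000 0.0000 -1.0000
    outer loop
      vertex 25.60 20.91 0.00
      vertex 25.60 0.00 0.00
      vertex 0.00 0.00 0.00
    endloop
  endfacet
  facet normal 0.0000 0.0000 -1.0000
    outer loop
      vertex 0.00 20.91 0.00
      vertex 25.60 20.91 0.00
      vertex 0.00 0.00 0.00
    endloop
  endfacet
  facet normal 0.0000 0.0000 1.0000
    outer loop
      vertex 0.00 0.00 22.52
      vertex 25.60 0.00 22.52
      vertex 25.60 20.91 22.52
    endloop
  endfacet
  facet normal 0.0000 0.0000 1.0000
    outer loop
      vertex 0.00 0.00 22.52
      vertex 25.60 20.91 22.52
      vertex 0.00 20.91 22.52
    endloop
  endfacet
  facet normal 0.0000 -1.0000 0.0000
    outer loop
      vertex 0.00 0.00 0.00
      vertex 25.60 0.00 0.00
      vertex 25.60 0.00 22.52
    endloop
  endfacet
  facet normal 0.0000 -1.0000 0.0000
    outer loop
      vertex 0.00 0.00 0.00
      vertex 25.60 0.00 22.52
      vertex 0.00 0.00 22.52
    endloop
  endfacet
  facet normal 0.0000 1.0000 0.0000
    outer loop
      vertex 25.60 20.91 22.52
      vertex 25.60 20.91 0.00
      vertex 0.00 20.91 0.00
    endloop
  endfacet
  facet normal 0.0000 1.0000 0.0000
    outer loop
      vertex 0.00 20.91 22.52
      vertex 25.60 20.91 22.52
      vertex 0.00 20.91 0.00
    endloop
  endfacet
  facet normal -1.0000 0.0000 0.0000
    outer loop
      vertex 0.00 20.91 22.52
      vertex 0.00 20.91 0.00
      vertex 0.00 0.00 0.00
    endloop
  endfacet
  facet normal -1.0000 0.0000 0.0000
    outer loop
      vertex 0.00 0.00 22.52
      vertex 0.00 20.91 22.52
      vertex 0.00 0.00 0.00
    endloop
  endfacet
  facet normal 1.0000 0.0000 0.0000
    outer loop
      vertex 25.60 0.00 0.00
      vertex 25.60 20.91 0.00
      vertex 25.60 20.91 22.52
    endloop
  endfacet
  facet normal 1.0000 0.0000 0.0000
    outer loop
      vertex 25.60 0.00 0.00
      vertex 25.60 20.91 22.52
      vertex 25.60 0.00 22.52
    endloop
  endfacet
endsolid part

The G0 Z moves step by Δz≈4.50 mm. Every layer's G1 loop is the same polygon, so the solid is a straight extrusion of it from z=0 to z≈22.5. Closing with flat bottom and top caps and triangulating gives 12 facets — a rectangular box, roughly 25.6 × 20.9 mm footprint and 22.5 mm tall.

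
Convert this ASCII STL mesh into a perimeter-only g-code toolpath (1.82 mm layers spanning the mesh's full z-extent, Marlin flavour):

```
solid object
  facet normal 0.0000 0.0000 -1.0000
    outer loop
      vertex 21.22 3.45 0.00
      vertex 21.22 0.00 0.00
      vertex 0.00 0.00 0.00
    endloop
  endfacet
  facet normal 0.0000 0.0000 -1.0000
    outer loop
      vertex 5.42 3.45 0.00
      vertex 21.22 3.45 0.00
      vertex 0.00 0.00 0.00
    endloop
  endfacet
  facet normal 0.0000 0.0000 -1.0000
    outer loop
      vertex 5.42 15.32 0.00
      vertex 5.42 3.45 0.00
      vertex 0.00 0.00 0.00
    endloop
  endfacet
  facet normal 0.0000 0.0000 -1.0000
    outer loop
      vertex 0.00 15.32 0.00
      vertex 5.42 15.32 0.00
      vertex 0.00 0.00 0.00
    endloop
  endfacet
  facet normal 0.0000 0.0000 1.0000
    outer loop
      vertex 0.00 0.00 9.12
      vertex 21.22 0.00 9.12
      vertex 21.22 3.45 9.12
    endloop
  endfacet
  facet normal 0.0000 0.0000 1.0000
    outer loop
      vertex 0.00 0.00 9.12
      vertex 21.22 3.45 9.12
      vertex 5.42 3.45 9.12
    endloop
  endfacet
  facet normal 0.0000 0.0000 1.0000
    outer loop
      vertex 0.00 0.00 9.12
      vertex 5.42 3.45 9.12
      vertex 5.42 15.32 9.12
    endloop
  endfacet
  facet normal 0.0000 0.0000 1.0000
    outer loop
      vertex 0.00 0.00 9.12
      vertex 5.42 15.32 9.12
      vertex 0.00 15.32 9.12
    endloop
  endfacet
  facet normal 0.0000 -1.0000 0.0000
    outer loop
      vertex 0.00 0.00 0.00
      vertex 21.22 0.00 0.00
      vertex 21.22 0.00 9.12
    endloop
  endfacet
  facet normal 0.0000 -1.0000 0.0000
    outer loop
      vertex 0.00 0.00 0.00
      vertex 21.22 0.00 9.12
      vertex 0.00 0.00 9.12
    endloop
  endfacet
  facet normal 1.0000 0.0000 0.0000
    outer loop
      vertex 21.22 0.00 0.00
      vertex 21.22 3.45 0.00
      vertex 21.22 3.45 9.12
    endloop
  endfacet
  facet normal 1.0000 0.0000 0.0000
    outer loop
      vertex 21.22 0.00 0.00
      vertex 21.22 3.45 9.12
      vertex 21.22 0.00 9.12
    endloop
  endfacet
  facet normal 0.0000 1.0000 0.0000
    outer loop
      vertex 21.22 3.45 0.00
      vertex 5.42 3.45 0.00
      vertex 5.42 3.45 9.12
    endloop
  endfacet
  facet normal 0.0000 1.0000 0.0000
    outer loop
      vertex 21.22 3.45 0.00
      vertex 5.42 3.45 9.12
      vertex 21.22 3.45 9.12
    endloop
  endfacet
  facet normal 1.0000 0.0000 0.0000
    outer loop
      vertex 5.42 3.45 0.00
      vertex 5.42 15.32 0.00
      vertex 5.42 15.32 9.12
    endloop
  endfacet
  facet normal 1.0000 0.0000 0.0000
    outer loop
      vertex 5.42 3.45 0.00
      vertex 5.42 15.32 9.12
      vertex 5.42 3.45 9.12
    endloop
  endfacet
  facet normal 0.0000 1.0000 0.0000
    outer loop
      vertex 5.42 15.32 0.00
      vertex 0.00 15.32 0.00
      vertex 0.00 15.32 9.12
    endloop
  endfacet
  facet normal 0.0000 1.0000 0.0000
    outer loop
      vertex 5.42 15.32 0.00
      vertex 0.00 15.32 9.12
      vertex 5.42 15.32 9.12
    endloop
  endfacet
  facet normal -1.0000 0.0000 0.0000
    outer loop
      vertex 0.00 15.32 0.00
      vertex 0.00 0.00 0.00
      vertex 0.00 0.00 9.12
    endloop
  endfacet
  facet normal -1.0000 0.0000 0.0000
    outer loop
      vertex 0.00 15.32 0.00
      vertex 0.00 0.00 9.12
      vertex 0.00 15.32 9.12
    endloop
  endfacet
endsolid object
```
; perimeter-only toolpath
G21 ; units = mm
G90 ; absolute positioning
G28 ; home
; layer 1
G0 Z1.82
G0 X0.00 Y0.00
G1 X21.22 Y0.00
G1 X21.22 Y3.45
G1 X5.42 Y3.45
G1 X5.42 Y15.32
G1 X0.00 Y15.32
G1 X0.00 Y0.00
; layer 2
G0 Z3.65
G0 X0.00 Y0.00
G1 X21.22 Y0.00
G1 X21.22 Y3.45
G1 X5.42 Y3.45
G1 X5.42 Y15.32
G1 X0.00 Y15.32
G1 X0.00 Y0.00
; layer 3
G0 Z5.47
G0 X0.00 Y0.00
G1 X21.22 Y0.00
G1 X21.22 Y3.45
G1 X5.42 Y3.45
G1 X5.42 Y15.32
G1 X0.00 Y15.32
G1 X0.00 Y0.00
; layer 4
G0 Z7.30
G0 X0.00 Y0.00
G1 X21.22 Y0.00
G1 X21.22 Y3.45
G1 X5.42 Y3.45
G1 X5.42 Y15.32
G1 X0.00 Y15.32
G1 X0.00 Y0.00
; layer 5
G0 Z9.12
G0 X0.00 Y0.00
G1 X21.22 Y0.00
G1 X21.22 Y3.45
G1 X5.42 Y3.45
G1 X5.42 Y15.32
G1 X0.00 Y15.32
G1 X0.00 Y0.00
M2 ; end

The solid is an L-shaped prism: outer 21.2 × 15.3 mm, arm thicknesses ≈ 3.45 mm (horizontal) and 5.42 mm (vertical), extruded 9.12 mm in z. Slicing at Δz = 1.82 mm — 5 equal slices spanning the solid's height, so layer i sits at z = i·h/5 — gives 5 non-empty perimeters. Each is a 6-segment closed polygon; G0 lifts to the layer z and rapids to the start vertex, then G1 traces the edges.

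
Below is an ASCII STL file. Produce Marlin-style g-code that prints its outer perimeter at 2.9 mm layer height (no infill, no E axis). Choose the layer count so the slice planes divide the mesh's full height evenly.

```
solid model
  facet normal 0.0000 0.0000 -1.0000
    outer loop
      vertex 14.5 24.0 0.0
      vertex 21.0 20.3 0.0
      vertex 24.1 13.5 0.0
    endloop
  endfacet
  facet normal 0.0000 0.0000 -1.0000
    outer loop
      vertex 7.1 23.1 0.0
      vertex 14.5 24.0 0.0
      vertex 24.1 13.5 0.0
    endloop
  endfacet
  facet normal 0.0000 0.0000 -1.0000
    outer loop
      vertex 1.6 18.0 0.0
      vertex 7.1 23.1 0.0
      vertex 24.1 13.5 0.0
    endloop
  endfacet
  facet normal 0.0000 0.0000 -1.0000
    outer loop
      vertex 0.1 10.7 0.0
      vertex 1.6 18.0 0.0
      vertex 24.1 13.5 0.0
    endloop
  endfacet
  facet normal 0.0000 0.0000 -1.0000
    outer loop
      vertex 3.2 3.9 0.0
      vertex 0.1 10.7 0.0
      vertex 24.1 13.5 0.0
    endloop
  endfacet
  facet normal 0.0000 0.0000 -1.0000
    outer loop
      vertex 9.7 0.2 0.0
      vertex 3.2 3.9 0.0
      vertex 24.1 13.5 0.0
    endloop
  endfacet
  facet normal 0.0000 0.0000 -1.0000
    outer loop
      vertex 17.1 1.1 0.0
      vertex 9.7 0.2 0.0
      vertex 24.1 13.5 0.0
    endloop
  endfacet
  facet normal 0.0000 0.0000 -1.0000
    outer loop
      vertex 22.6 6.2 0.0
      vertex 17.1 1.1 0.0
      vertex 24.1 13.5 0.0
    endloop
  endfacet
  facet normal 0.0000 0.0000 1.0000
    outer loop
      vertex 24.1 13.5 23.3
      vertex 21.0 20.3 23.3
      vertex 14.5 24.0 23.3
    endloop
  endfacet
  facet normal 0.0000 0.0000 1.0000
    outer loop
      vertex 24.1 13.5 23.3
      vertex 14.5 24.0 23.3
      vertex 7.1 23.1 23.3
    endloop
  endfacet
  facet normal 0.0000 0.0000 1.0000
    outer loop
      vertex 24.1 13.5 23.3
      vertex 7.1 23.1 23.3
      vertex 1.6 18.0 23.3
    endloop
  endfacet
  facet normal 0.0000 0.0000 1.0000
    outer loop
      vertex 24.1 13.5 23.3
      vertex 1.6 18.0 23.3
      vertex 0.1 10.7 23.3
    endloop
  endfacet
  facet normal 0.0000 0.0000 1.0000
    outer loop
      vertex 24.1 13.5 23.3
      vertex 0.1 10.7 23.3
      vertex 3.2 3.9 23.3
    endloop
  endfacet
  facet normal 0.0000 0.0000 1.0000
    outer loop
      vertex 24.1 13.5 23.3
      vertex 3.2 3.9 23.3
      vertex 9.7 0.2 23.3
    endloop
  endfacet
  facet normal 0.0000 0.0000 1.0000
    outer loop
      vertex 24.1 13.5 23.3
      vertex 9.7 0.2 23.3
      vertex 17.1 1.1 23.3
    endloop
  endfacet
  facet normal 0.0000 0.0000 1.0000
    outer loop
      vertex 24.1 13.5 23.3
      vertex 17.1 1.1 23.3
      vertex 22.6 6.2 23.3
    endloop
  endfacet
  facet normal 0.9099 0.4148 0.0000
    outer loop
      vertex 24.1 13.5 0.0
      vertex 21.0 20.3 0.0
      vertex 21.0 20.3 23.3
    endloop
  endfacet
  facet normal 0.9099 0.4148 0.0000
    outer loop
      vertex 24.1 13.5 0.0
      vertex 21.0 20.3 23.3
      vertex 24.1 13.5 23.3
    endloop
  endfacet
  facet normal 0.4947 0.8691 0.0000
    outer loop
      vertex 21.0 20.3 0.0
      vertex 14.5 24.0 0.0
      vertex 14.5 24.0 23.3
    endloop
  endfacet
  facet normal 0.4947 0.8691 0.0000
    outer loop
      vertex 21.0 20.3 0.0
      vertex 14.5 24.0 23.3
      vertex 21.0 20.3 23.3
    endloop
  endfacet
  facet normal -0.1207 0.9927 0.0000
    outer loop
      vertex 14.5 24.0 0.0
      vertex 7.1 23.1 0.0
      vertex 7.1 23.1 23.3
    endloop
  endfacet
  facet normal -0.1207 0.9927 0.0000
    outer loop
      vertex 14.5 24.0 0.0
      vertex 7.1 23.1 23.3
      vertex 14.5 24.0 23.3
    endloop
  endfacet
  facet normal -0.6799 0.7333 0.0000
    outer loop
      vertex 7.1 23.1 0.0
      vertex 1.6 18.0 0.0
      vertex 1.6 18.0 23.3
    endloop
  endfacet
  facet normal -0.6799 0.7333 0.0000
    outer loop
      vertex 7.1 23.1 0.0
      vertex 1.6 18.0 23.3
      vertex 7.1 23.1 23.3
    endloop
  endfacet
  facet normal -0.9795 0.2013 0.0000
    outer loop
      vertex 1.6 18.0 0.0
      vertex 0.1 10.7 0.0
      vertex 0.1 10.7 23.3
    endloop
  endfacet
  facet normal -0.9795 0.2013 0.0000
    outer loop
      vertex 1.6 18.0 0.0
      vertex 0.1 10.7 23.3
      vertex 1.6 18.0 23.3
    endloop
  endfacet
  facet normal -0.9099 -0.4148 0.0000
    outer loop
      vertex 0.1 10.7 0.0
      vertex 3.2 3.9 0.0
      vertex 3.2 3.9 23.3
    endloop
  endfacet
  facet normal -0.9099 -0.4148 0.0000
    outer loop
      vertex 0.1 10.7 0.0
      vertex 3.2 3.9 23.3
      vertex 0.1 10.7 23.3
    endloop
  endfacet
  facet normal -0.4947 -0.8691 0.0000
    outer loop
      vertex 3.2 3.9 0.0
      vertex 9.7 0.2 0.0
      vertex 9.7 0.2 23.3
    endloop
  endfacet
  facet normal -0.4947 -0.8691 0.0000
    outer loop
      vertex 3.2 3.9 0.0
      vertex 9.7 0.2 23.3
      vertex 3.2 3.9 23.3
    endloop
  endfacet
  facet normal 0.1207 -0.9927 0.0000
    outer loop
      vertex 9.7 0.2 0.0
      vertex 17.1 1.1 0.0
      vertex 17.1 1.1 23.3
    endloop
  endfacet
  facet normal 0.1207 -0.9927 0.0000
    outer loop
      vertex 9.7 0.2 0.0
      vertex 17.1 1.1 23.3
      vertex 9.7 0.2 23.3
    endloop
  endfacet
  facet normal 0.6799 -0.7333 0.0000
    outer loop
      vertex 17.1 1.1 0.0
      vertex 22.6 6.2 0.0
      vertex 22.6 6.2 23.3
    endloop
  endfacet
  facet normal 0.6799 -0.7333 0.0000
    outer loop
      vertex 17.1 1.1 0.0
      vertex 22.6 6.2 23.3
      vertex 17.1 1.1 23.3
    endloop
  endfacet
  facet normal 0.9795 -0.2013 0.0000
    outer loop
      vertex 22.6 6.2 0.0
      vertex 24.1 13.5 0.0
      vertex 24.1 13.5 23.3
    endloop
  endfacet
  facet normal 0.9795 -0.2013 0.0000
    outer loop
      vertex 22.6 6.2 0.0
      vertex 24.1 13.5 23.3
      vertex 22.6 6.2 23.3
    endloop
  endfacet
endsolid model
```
; perimeter-only toolpath
G21 ; units = mm
G90 ; absolute positioning
G28 ; home
; layer 1
G0 Z2.9
G0 X24.1 Y13.5
G1 X21.0 Y20.3
G1 X14.5 Y24.0
G1 X7.1 Y23.1
G1 X1.6 Y18.0
G1 X0.1 Y10.7
G1 X3.2 Y3.9
G1 X9.7 Y0.2
G1 X17.1 Y1.1
G1 X22.6 Y6.2
G1 X24.1 Y13.5
; layer 2
G0 Z5.8
G0 X24.1 Y13.5
G1 X21.0 Y20.3
G1 X14.5 Y24.0
G1 X7.1 Y23.1
G1 X1.6 Y18.0
G1 X0.1 Y10.7
G1 X3.2 Y3.9
G1 X9.7 Y0.2
G1 X17.1 Y1.1
G1 X22.6 Y6.2
G1 X24.1 Y13.5
; layer 3
G0 Z8.7
G0 X24.1 Y13.5
G1 X21.0 Y20.3
G1 X14.5 Y24.0
G1 X7.1 Y23.1
G1 X1.6 Y18.0
G1 X0.1 Y10.7
G1 X3.2 Y3.9
G1 X9.7 Y0.2
G1 X17.1 Y1.1
G1 X22.6 Y6.2
G1 X24.1 Y13.5
; layer 4
G0 Z11.7
G0 X24.1 Y13.5
G1 X21.0 Y20.3
G1 X14.5 Y24.0
G1 X7.1 Y23.1
G1 X1.6 Y18.0
G1 X0.1 Y10.7
G1 X3.2 Y3.9
G1 X9.7 Y0.2
G1 X17.1 Y1.1
G1 X22.6 Y6.2
G1 X24.1 Y13.5
; layer 5
G0 Z14.6
G0 X24.1 Y13.5
G1 X21.0 Y20.3
G1 X14.5 Y24.0
G1 X7.1 Y23.1
G1 X1.6 Y18.0
G1 X0.1 Y10.7
G1 X3.2 Y3.9
G1 X9.7 Y0.2
G1 X17.1 Y1.1
G1 X22.6 Y6.2
G1 X24.1 Y13.5
; layer 6
G0 Z17.5
G0 X24.1 Y13.5
G1 X21.0 Y20.3
G1 X14.5 Y24.0
G1 X7.1 Y23.1
G1 X1.6 Y18.0
G1 X0.1 Y10.7
G1 X3.2 Y3.9
G1 X9.7 Y0.2
G1 X17.1 Y1.1
G1 X22.6 Y6.2
G1 X24.1 Y13.5
; layer 7
G0 Z20.4
G0 X24.1 Y13.5
G1 X21.0 Y20.3
G1 X14.5 Y24.0
G1 X7.1 Y23.1
G1 X1.6 Y18.0
G1 X0.1 Y10.7
G1 X3.2 Y3.9
G1 X9.7 Y0.2
G1 X17.1 Y1.1
G1 X22.6 Y6.2
G1 X24.1 Y13.5
; layer 8
G0 Z23.3
G0 X24.1 Y13.5
G1 X21.0 Y20.3
G1 X14.5 Y24.0
G1 X7.1 Y23.1
G1 X1.6 Y18.0
G1 X0.1 Y10.7
G1 X3.2 Y3.9
G1 X9.7 Y0.2
G1 X17.1 Y1.1
G1 X22.6 Y6.2
G1 X24.1 Y13.5
M2 ; end

The solid is a regular 10-sided prism (a cylinder approximated with 10 flat sides), circumscribed radius ≈ 12.1 mm, height ≈ 23.3 mm. Slicing at Δz = 2.9 mm — 8 equal slices spanning the solid's height, so layer i sits at z = i·h/8 — gives 8 non-empty perimeters. Each is a 10-segment closed polygon; G0 lifts to the layer z and rapids to the start vertex, then G1 traces the edges.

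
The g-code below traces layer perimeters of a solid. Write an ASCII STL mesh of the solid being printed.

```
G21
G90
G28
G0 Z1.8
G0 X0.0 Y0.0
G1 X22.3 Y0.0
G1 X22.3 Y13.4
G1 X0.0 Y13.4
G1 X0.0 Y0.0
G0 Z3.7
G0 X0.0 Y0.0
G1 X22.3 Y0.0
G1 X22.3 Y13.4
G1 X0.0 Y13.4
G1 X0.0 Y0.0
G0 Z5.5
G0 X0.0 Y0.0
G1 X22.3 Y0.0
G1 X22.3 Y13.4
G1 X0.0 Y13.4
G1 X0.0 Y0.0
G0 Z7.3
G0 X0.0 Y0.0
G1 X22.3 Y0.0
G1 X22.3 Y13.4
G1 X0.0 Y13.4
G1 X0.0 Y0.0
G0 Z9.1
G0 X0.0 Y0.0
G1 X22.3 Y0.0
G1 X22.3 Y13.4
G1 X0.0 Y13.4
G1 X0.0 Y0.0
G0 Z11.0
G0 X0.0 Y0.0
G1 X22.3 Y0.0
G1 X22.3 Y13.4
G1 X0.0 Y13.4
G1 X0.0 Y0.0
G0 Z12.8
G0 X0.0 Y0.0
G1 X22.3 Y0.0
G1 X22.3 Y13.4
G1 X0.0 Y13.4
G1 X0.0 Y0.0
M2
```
solid part
  facet normal 0.0000 0.0000 -1.0000
    outer loop
      vertex 22.3 13.4 0.0
      vertex 22.3 0.0 0.0
      vertex 0.0 0.0 0.0
    endloop
  endfacet
  facet normal 0.0000 0.0000 -1.0000
    outer loop
      vertex 0.0 13.4 0.0
      vertex 22.3 13.4 0.0
      vertex 0.0 0.0 0.0
    endloop
  endfacet
  facet normal 0.0000 0.0000 1.0000
    outer loop
      vertex 0.0 0.0 12.8
      vertex 22.3 0.0 12.8
      vertex 22.3 13.4 12.8
    endloop
  endfacet
  facet normal 0.0000 0.0000 1.0000
    outer loop
      vertex 0.0 0.0 12.8
      vertex 22.3 13.4 12.8
      vertex 0.0 13.4 12.8
    endloop
  endfacet
  facet normal 0.0000 -1.0000 0.0000
    outer loop
      vertex 0.0 0.0 0.0
      vertex 22.3 0.0 0.0
      vertex 22.3 0.0 12.8
    endloop
  endfacet
  facet normal 0.0000 -1.0000 0.0000
    outer loop
      vertex 0.0 0.0 0.0
      vertex 22.3 0.0 12.8
      vertex 0.0 0.0 12.8
    endloop
  endfacet
  facet normal 0.0000 1.0000 0.0000
    outer loop
      vertex 22.3 13.4 12.8
      vertex 22.3 13.4 0.0
      vertex 0.0 13.4 0.0
    endloop
  endfacet
  facet normal 0.0000 1.0000 0.0000
    outer loop
      vertex 0.0 13.4 12.8
      vertex 22.3 13.4 12.8
      vertex 0.0 13.4 0.0
    endloop
  endfacet
  facet normal -1.0000 0.0000 0.0000
    outer loop
      vertex 0.0 13.4 12.8
      vertex 0.0 13.4 0.0
      vertex 0.0 0.0 0.0
    endloop
  endfacet
  facet normal -1.0000 0.0000 0.0000
    outer loop
      vertex 0.0 0.0 12.8
      vertex 0.0 13.4 12.8
      vertex 0.0 0.0 0.0
    endloop
  endfacet
  facet normal 1.0000 0.0000 0.0000
    outer loop
      vertex 22.3 0.0 0.0
      vertex 22.3 13.4 0.0
      vertex 22.3 13.4 12.8
    endloop
  endfacet
  facet normal 1.0000 0.0000 0.0000
    outer loop
      vertex 22.3 0.0 0.0
      vertex 22.3 13.4 12.8
      vertex 22.3 0.0 12.8
    endloop
  endfacet
endsolid part

The G0 Z moves step by Δz≈1.8 mm. Every layer's G1 loop is the same polygon, so the solid is a straight extrusion of it from z=0 to z≈12.8. Closing with flat bottom and top caps and triangulating gives 12 facets — a rectangular box, roughly 22.3 × 13.4 mm footprint and 12.8 mm tall.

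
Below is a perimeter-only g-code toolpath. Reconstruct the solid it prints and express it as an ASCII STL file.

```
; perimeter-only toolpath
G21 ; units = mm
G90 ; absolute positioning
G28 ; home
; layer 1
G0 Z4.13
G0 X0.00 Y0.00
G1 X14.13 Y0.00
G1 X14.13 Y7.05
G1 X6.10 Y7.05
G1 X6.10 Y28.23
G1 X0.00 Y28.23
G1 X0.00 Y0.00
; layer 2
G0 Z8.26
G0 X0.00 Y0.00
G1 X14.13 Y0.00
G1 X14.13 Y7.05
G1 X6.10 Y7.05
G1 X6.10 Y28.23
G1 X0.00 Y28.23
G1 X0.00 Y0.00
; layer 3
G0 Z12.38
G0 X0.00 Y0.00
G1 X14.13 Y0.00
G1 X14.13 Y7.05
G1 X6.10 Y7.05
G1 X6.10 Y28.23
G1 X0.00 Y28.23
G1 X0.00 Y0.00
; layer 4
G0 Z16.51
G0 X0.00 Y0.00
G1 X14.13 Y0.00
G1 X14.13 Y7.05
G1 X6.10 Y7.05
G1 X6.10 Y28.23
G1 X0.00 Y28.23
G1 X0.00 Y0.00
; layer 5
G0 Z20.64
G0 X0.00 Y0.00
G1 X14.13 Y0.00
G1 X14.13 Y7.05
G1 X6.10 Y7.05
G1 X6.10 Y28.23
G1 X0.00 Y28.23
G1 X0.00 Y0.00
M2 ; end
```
solid part
  facet normal 0.0000 0.0000 -1.0000
    outer loop
      vertex 14.13 7.05 0.00
      vertex 14.13 0.00 0.00
      vertex 0.00 0.00 0.00
    endloop
  endfacet
  facet normal 0.0000 0.0000 -1.0000
    outer loop
      vertex 6.10 7.05 0.00
      vertex 14.13 7.05 0.00
      vertex 0.00 0.00 0.00
    endloop
  endfacet
  facet normal 0.0000 0.0000 -1.0000
    outer loop
      vertex 6.10 28.23 0.00
      vertex 6.10 7.05 0.00
      vertex 0.00 0.00 0.00
    endloop
  endfacet
  facet normal 0.0000 0.0000 -1.0000
    outer loop
      vertex 0.00 28.23 0.00
      vertex 6.10 28.23 0.00
      vertex 0.00 0.00 0.00
    endloop
  endfacet
  facet normal 0.0000 0.0000 1.0000
    outer loop
      vertex 0.00 0.00 20.64
      vertex 14.13 0.00 20.64
      vertex 14.13 7.05 20.64
    endloop
  endfacet
  facet normal 0.0000 0.0000 1.0000
    outer loop
      vertex 0.00 0.00 20.64
      vertex 14.13 7.05 20.64
      vertex 6.10 7.05 20.64
    endloop
  endfacet
  facet normal 0.0000 0.0000 1.0000
    outer loop
      vertex 0.00 0.00 20.64
      vertex 6.10 7.05 20.64
      vertex 6.10 28.23 20.64
    endloop
  endfacet
  facet normal 0.0000 0.0000 1.0000
    outer loop
      vertex 0.00 0.00 20.64
      vertex 6.10 28.23 20.64
      vertex 0.00 28.23 20.64
    endloop
  endfacet
  facet normal 0.0000 -1.0000 0.0000
    outer loop
      vertex 0.00 0.00 0.00
      vertex 14.13 0.00 0.00
      vertex 14.13 0.00 20.64
    endloop
  endfacet
  facet normal 0.0000 -1.0000 0.0000
    outer loop
      vertex 0.00 0.00 0.00
      vertex 14.13 0.00 20.64
      vertex 0.00 0.00 20.64
    endloop
  endfacet
  facet normal 1.0000 0.0000 0.0000
    outer loop
      vertex 14.13 0.00 0.00
      vertex 14.13 7.05 0.00
      vertex 14.13 7.05 20.64
    endloop
  endfacet
  facet normal 1.0000 0.0000 0.0000
    outer loop
      vertex 14.13 0.00 0.00
      vertex 14.13 7.05 20.64
      vertex 14.13 0.00 20.64
    endloop
  endfacet
  facet normal 0.0000 1.0000 0.0000
    outer loop
      vertex 14.13 7.05 0.00
      vertex 6.10 7.05 0.00
      vertex 6.10 7.05 20.64
    endloop
  endfacet
  facet normal 0.0000 1.0000 0.0000
    outer loop
      vertex 14.13 7.05 0.00
      vertex 6.10 7.05 20.64
      vertex 14.13 7.05 20.64
    endloop
  endfacet
  facet normal 1.0000 0.0000 0.0000
    outer loop
      vertex 6.10 7.05 0.00
      vertex 6.10 28.23 0.00
      vertex 6.10 28.23 20.64
    endloop
  endfacet
  facet normal 1.0000 0.0000 0.0000
    outer loop
      vertex 6.10 7.05 0.00
      vertex 6.10 28.23 20.64
      vertex 6.10 7.05 20.64
    endloop
  endfacet
  facet normal 0.0000 1.0000 0.0000
    outer loop
      vertex 6.10 28.23 0.00
      vertex 0.00 28.23 0.00
      vertex 0.00 28.23 20.64
    endloop
  endfacet
  facet normal 0.0000 1.0000 0.0000
    outer loop
      vertex 6.10 28.23 0.00
      vertex 0.00 28.23 20.64
      vertex 6.10 28.23 20.64
    endloop
  endfacet
  facet normal -1.0000 0.0000 0.0000
    outer loop
      vertex 0.00 28.23 0.00
      vertex 0.00 0.00 0.00
      vertex 0.00 0.00 20.64
    endloop
  endfacet
  facet normal -1.0000 0.0000 0.0000
    outer loop
      vertex 0.00 28.23 0.00
      vertex 0.00 0.00 20.64
      vertex 0.00 28.23 20.64
    endloop
  endfacet
endsolid part

The G0 Z moves step by Δz≈4.13 mm. Every layer's G1 loop is the same polygon, so the solid is a straight extrusion of it from z=0 to z≈20.6. Closing with flat bottom and top caps and triangulating gives 20 facets — an L-shaped prism: outer 14.1 × 28.2 mm, arm thicknesses ≈ 7.05 mm (horizontal) and 6.1 mm (vertical), extruded 20.6 mm in z.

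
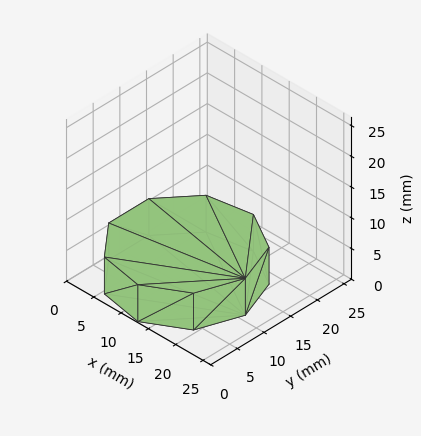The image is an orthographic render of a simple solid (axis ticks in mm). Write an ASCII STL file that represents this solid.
Reading the render: the shape is a regular 9-sided prism (a cylinder approximated with 9 flat sides), circumscribed radius ≈ 11 mm, height ≈ 6 mm (dimensions read to the nearest mm from the axis ticks). For the STL, each face is triangulated and given an outward normal.

solid part
  facet normal 0.0000 0.0000 -1.0000
    outer loop
      vertex 12.91 21.83 0.00
      vertex 19.43 18.07 0.00
      vertex 22.00 11.00 0.00
    endloop
  endfacet
  facet normal 0.0000 0.0000 -1.0000
    outer loop
      vertex 5.50 20.53 0.00
      vertex 12.91 21.83 0.00
      vertex 22.00 11.00 0.00
    endloop
  endfacet
  facet normal 0.0000 0.0000 -1.0000
    outer loop
      vertex 0.66 14.76 0.00
      vertex 5.50 20.53 0.00
      vertex 22.00 11.00 0.00
    endloop
  endfacet
  facet normal 0.0000 0.0000 -1.0000
    outer loop
      vertex 0.66 7.24 0.00
      vertex 0.66 14.76 0.00
      vertex 22.00 11.00 0.00
    endloop
  endfacet
  facet normal 0.0000 0.0000 -1.0000
    outer loop
      vertex 5.50 1.47 0.00
      vertex 0.66 7.24 0.00
      vertex 22.00 11.00 0.00
    endloop
  endfacet
  facet normal 0.0000 0.0000 -1.0000
    outer loop
      vertex 12.91 0.17 0.00
      vertex 5.50 1.47 0.00
      vertex 22.00 11.00 0.00
    endloop
  endfacet
  facet normal 0.0000 0.0000 -1.0000
    outer loop
      vertex 19.43 3.93 0.00
      vertex 12.91 0.17 0.00
      vertex 22.00 11.00 0.00
    endloop
  endfacet
  facet normal 0.0000 0.0000 1.0000
    outer loop
      vertex 22.00 11.00 6.00
      vertex 19.43 18.07 6.00
      vertex 12.91 21.83 6.00
    endloop
  endfacet
  facet normal 0.0000 0.0000 1.0000
    outer loop
      vertex 22.00 11.00 6.00
      vertex 12.91 21.83 6.00
      vertex 5.50 20.53 6.00
    endloop
  endfacet
  facet normal 0.0000 0.0000 1.0000
    outer loop
      vertex 22.00 11.00 6.00
      vertex 5.50 20.53 6.00
      vertex 0.66 14.76 6.00
    endloop
  endfacet
  facet normal 0.0000 0.0000 1.0000
    outer loop
      vertex 22.00 11.00 6.00
      vertex 0.66 14.76 6.00
      vertex 0.66 7.24 6.00
    endloop
  endfacet
  facet normal 0.0000 0.0000 1.0000
    outer loop
      vertex 22.00 11.00 6.00
      vertex 0.66 7.24 6.00
      vertex 5.50 1.47 6.00
    endloop
  endfacet
  facet normal 0.0000 0.0000 1.0000
    outer loop
      vertex 22.00 11.00 6.00
      vertex 5.50 1.47 6.00
      vertex 12.91 0.17 6.00
    endloop
  endfacet
  facet normal 0.0000 0.0000 1.0000
    outer loop
      vertex 22.00 11.00 6.00
      vertex 12.91 0.17 6.00
      vertex 19.43 3.93 6.00
    endloop
  endfacet
  facet normal 0.9398 0.3416 0.0000
    outer loop
      vertex 22.00 11.00 0.00
      vertex 19.43 18.07 0.00
      vertex 19.43 18.07 6.00
    endloop
  endfacet
  facet normal 0.9398 0.3416 0.0000
    outer loop
      vertex 22.00 11.00 0.00
      vertex 19.43 18.07 6.00
      vertex 22.00 11.00 6.00
    endloop
  endfacet
  facet normal 0.4996 0.8663 0.0000
    outer loop
      vertex 19.43 18.07 0.00
      vertex 12.91 21.83 0.00
      vertex 12.91 21.83 6.00
    endloop
  endfacet
  facet normal 0.4996 0.8663 0.0000
    outer loop
      vertex 19.43 18.07 0.00
      vertex 12.91 21.83 6.00
      vertex 19.43 18.07 6.00
    endloop
  endfacet
  facet normal -0.1728 0.9850 0.0000
    outer loop
      vertex 12.91 21.83 0.00
      vertex 5.50 20.53 0.00
      vertex 5.50 20.53 6.00
    endloop
  endfacet
  facet normal -0.1728 0.9850 0.0000
    outer loop
      vertex 12.91 21.83 0.00
      vertex 5.50 20.53 6.00
      vertex 12.91 21.83 6.00
    endloop
  endfacet
  facet normal -0.7661 0.6427 0.0000
    outer loop
      vertex 5.50 20.53 0.00
      vertex 0.66 14.76 0.00
      vertex 0.66 14.76 6.00
    endloop
  endfacet
  facet normal -0.7661 0.6427 0.0000
    outer loop
      vertex 5.50 20.53 0.00
      vertex 0.66 14.76 6.00
      vertex 5.50 20.53 6.00
    endloop
  endfacet
  facet normal -1.0000 0.0000 0.0000
    outer loop
      vertex 0.66 14.76 0.00
      vertex 0.66 7.24 0.00
      vertex 0.66 7.24 6.00
    endloop
  endfacet
  facet normal -1.0000 0.0000 0.0000
    outer loop
      vertex 0.66 14.76 0.00
      vertex 0.66 7.24 6.00
      vertex 0.66 14.76 6.00
    endloop
  endfacet
  facet normal -0.7661 -0.6427 0.0000
    outer loop
      vertex 0.66 7.24 0.00
      vertex 5.50 1.47 0.00
      vertex 5.50 1.47 6.00
    endloop
  endfacet
  facet normal -0.7661 -0.6427 0.0000
    outer loop
      vertex 0.66 7.24 0.00
      vertex 5.50 1.47 6.00
      vertex 0.66 7.24 6.00
    endloop
  endfacet
  facet normal -0.1728 -0.9850 0.0000
    outer loop
      vertex 5.50 1.47 0.00
      vertex 12.91 0.17 0.00
      vertex 12.91 0.17 6.00
    endloop
  endfacet
  facet normal -0.1728 -0.9850 0.0000
    outer loop
      vertex 5.50 1.47 0.00
      vertex 12.91 0.17 6.00
      vertex 5.50 1.47 6.00
    endloop
  endfacet
  facet normal 0.4996 -0.8663 0.0000
    outer loop
      vertex 12.91 0.17 0.00
      vertex 19.43 3.93 0.00
      vertex 19.43 3.93 6.00
    endloop
  endfacet
  facet normal 0.4996 -0.8663 0.0000
    outer loop
      vertex 12.91 0.17 0.00
      vertex 19.43 3.93 6.00
      vertex 12.91 0.17 6.00
    endloop
  endfacet
  facet normal 0.9398 -0.3416 0.0000
    outer loop
      vertex 19.43 3.93 0.00
      vertex 22.00 11.00 0.00
      vertex 22.00 11.00 6.00
    endloop
  endfacet
  facet normal 0.9398 -0.3416 0.0000
    outer loop
      vertex 19.43 3.93 0.00
      vertex 22.00 11.00 6.00
      vertex 19.43 3.93 6.00
    endloop
  endfacet
endsolid part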